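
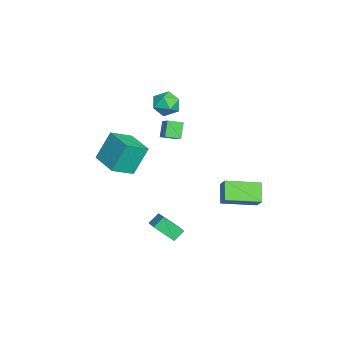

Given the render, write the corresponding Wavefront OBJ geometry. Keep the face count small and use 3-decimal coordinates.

v -2.685 -4.601 -0.8
v -3.182 -3.741 1.039
v -3.469 -3.389 -1.579
v -3.967 -2.529 0.26
v -1.053 -3.571 -0.84
v -1.551 -2.711 0.999
v -1.838 -2.359 -1.619
v -2.335 -1.499 0.22
v 3.237 -1.33 -2.229
v 2.852 -0.788 -1.684
v 3.375 -0.195 -3.26
v 2.991 0.347 -2.714
v 4.349 -1.027 -1.746
v 3.965 -0.485 -1.2
v 4.488 0.108 -2.776
v 4.103 0.65 -2.231
v 4.32 2.619 0.253
v 3.314 2.603 1.122
v 3.956 4.63 -0.134
v 2.949 4.614 0.735
v 4.931 2.866 0.965
v 3.924 2.85 1.834
v 4.566 4.877 0.578
v 3.56 4.861 1.447
v -1.188 -0.813 1.991
v -1.87 -0.681 2.895
v -1.389 0.083 1.709
v -2.071 0.215 2.613
v -0.469 -0.495 2.487
v -1.151 -0.363 3.391
v -0.67 0.401 2.205
v -1.352 0.533 3.109
v -3.954 -0.358 4.113
v -3.246 0.244 3.885
v -3.594 -1.244 2.895
v -2.886 -0.642 2.667
v -2.82 -1.182 3.455
v -3.043 -0.634 4.207
v -3.797 -0.366 2.573
v -4.02 0.182 3.325
v -3.149 0.239 2.933
v -2.545 -0.265 3.478
v -4.295 -0.735 3.302
v -3.691 -1.239 3.847
f 2 4 1
f 5 2 1
f 1 4 3
f 3 5 1
f 2 8 4
f 6 2 5
f 6 8 2
f 4 8 3
f 7 5 3
f 3 8 7
f 7 6 5
f 8 6 7
f 10 12 9
f 13 10 9
f 9 12 11
f 11 13 9
f 10 16 12
f 14 10 13
f 14 16 10
f 12 16 11
f 15 13 11
f 11 16 15
f 15 14 13
f 16 14 15
f 18 20 17
f 21 18 17
f 17 20 19
f 19 21 17
f 18 24 20
f 22 18 21
f 22 24 18
f 20 24 19
f 23 21 19
f 19 24 23
f 23 22 21
f 24 22 23
f 26 28 25
f 29 26 25
f 25 28 27
f 27 29 25
f 26 32 28
f 30 26 29
f 30 32 26
f 28 32 27
f 31 29 27
f 27 32 31
f 31 30 29
f 32 30 31
f 33 44 38
f 33 38 34
f 33 34 40
f 33 40 43
f 33 43 44
f 34 38 42
f 38 44 37
f 44 43 35
f 43 40 39
f 40 34 41
f 36 42 37
f 36 37 35
f 36 35 39
f 36 39 41
f 36 41 42
f 37 42 38
f 35 37 44
f 39 35 43
f 41 39 40
f 42 41 34



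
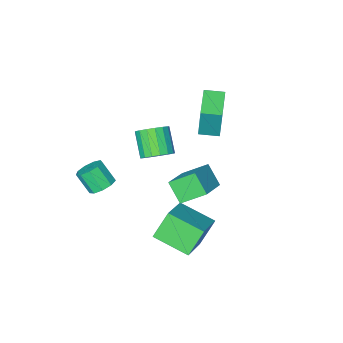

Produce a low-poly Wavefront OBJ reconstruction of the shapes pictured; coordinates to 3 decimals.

v -2.273 -2.546 1.302
v -2.216 -2.287 3.133
v -3.076 -1.888 1.234
v -3.018 -1.629 3.065
v -1.142 -1.191 1.075
v -1.084 -0.932 2.906
v -1.944 -0.533 1.007
v -1.887 -0.274 2.838
v 0.421 -0.259 -0.431
v -0.555 0.508 0.374
v 0.365 0.639 -1.355
v -0.611 1.407 -0.55
v 1.831 0.673 0.39
v 0.855 1.441 1.195
v 1.775 1.572 -0.534
v 0.799 2.339 0.271
v 2.967 -3.403 -2.61
v 3.35 -3.866 -3.059
v 3.636 -4.619 -2.039
v 3.253 -4.157 -1.59
v 3.661 -3.501 -2.877
v 3.947 -4.255 -1.857
v 3.648 -3.09 -2.569
v 3.933 -3.844 -1.549
v 3.315 -2.826 -2.281
v 3.601 -3.58 -1.261
v 2.82 -2.832 -2.147
v 3.106 -3.586 -1.127
v 2.394 -3.105 -2.229
v 2.68 -3.859 -1.209
v 2.236 -3.518 -2.49
v 2.521 -4.271 -1.47
v 2.42 -3.877 -2.807
v 2.706 -4.63 -1.787
v 2.86 -4.014 -3.031
v 3.146 -4.768 -2.011
v 0.829 -1.764 -0.034
v 1.213 -2.372 -0.488
v 0.835 -3.423 0.601
v 0.451 -2.816 1.054
v 1.508 -2.229 -0.247
v 1.131 -3.28 0.841
v 1.648 -1.979 0.042
v 1.27 -3.031 1.131
v 1.599 -1.68 0.314
v 1.222 -2.732 1.403
v 1.375 -1.401 0.506
v 0.998 -2.452 1.595
v 1.025 -1.204 0.574
v 0.648 -2.256 1.663
v 0.63 -1.136 0.503
v 0.253 -2.188 1.592
v 0.281 -1.212 0.309
v -0.096 -2.264 1.398
v 0.057 -1.414 0.036
v -0.32 -2.466 1.125
v 0.01 -1.697 -0.253
v -0.367 -2.748 0.836
v 0.15 -1.995 -0.492
v -0.227 -3.046 0.597
v 0.446 -2.24 -0.626
v 0.069 -3.291 0.463
v 0.83 -2.376 -0.625
v 0.452 -3.427 0.464
v 1.001 0.436 -1.865
v 2.473 1.616 -0.854
v 0.098 2.063 -2.449
v 1.569 3.243 -1.437
v 1.891 0.457 -3.183
v 3.362 1.637 -2.171
v 0.987 2.084 -3.766
v 2.459 3.264 -2.755
f 2 4 1
f 5 2 1
f 1 4 3
f 3 5 1
f 2 8 4
f 6 2 5
f 6 8 2
f 4 8 3
f 7 5 3
f 3 8 7
f 7 6 5
f 8 6 7
f 10 12 9
f 13 10 9
f 9 12 11
f 11 13 9
f 10 16 12
f 14 10 13
f 14 16 10
f 12 16 11
f 15 13 11
f 11 16 15
f 15 14 13
f 16 14 15
f 18 17 21
f 18 21 19
f 19 21 22
f 19 22 20
f 21 17 23
f 21 23 22
f 22 23 24
f 22 24 20
f 23 17 25
f 23 25 24
f 24 25 26
f 24 26 20
f 25 17 27
f 25 27 26
f 26 27 28
f 26 28 20
f 27 17 29
f 27 29 28
f 28 29 30
f 28 30 20
f 29 17 31
f 29 31 30
f 30 31 32
f 30 32 20
f 31 17 33
f 31 33 32
f 32 33 34
f 32 34 20
f 33 17 35
f 33 35 34
f 34 35 36
f 34 36 20
f 35 17 18
f 35 18 36
f 36 18 19
f 36 19 20
f 38 37 41
f 38 41 39
f 39 41 42
f 39 42 40
f 41 37 43
f 41 43 42
f 42 43 44
f 42 44 40
f 43 37 45
f 43 45 44
f 44 45 46
f 44 46 40
f 45 37 47
f 45 47 46
f 46 47 48
f 46 48 40
f 47 37 49
f 47 49 48
f 48 49 50
f 48 50 40
f 49 37 51
f 49 51 50
f 50 51 52
f 50 52 40
f 51 37 53
f 51 53 52
f 52 53 54
f 52 54 40
f 53 37 55
f 53 55 54
f 54 55 56
f 54 56 40
f 55 37 57
f 55 57 56
f 56 57 58
f 56 58 40
f 57 37 59
f 57 59 58
f 58 59 60
f 58 60 40
f 59 37 61
f 59 61 60
f 60 61 62
f 60 62 40
f 61 37 63
f 61 63 62
f 62 63 64
f 62 64 40
f 63 37 38
f 63 38 64
f 64 38 39
f 64 39 40
f 66 68 65
f 69 66 65
f 65 68 67
f 67 69 65
f 66 72 68
f 70 66 69
f 70 72 66
f 68 72 67
f 71 69 67
f 67 72 71
f 71 70 69
f 72 70 71



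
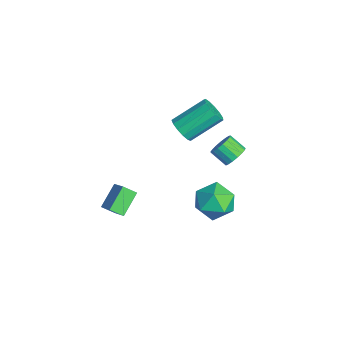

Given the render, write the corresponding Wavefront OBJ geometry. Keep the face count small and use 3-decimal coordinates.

v -0.986 1.432 -0.575
v -0.501 1.099 0.01
v -0.688 2.915 1.2
v -1.174 3.248 0.615
v -0.216 1.322 -0.286
v -0.403 3.139 0.904
v -0.176 1.58 -0.674
v -0.363 3.397 0.516
v -0.393 1.791 -1.031
v -0.58 3.608 0.159
v -0.799 1.888 -1.242
v -0.986 3.705 -0.052
v -1.264 1.84 -1.242
v -1.451 3.657 -0.052
v -1.641 1.662 -1.03
v -1.828 3.479 0.16
v -1.81 1.411 -0.674
v -1.997 3.228 0.516
v -1.718 1.167 -0.286
v -1.905 2.984 0.904
v -1.393 1.006 0.01
v -1.581 2.823 1.2
v -0.94 0.981 0.12
v -1.127 2.798 1.31
v 3.036 2.3 -1.325
v 4.022 2.962 -1.601
v 3.458 1.058 -2.799
v 4.444 1.72 -3.075
v 4.411 1.077 -2.039
v 4.15 1.845 -1.128
v 3.33 2.175 -3.272
v 3.069 2.943 -2.361
v 4.204 2.885 -2.804
v 4.872 2.207 -2.042
v 2.608 1.813 -2.358
v 3.276 1.135 -1.596
v 3.151 -3.8 -1.802
v 2.287 -2.91 -0.941
v 3.339 -3.123 -2.315
v 2.475 -2.232 -1.454
v 4.085 -3.548 -1.126
v 3.221 -2.657 -0.265
v 4.273 -2.87 -1.639
v 3.409 -1.98 -0.778
v -0.41 4.28 -3.087
v -0.05 4.534 -2.468
v -0.711 3.874 -1.813
v -1.07 3.62 -2.433
v -0.326 4.768 -2.51
v -0.987 4.108 -1.856
v -0.621 4.89 -2.685
v -1.281 4.23 -2.031
v -0.867 4.872 -2.952
v -1.528 4.212 -2.298
v -1.009 4.718 -3.25
v -1.669 4.058 -2.596
v -1.013 4.464 -3.511
v -1.674 3.804 -2.857
v -0.879 4.168 -3.674
v -1.54 3.508 -3.02
v -0.638 3.898 -3.703
v -1.298 3.238 -3.049
v -0.344 3.715 -3.591
v -1.005 3.055 -2.937
v -0.065 3.661 -3.363
v -0.726 3.001 -2.709
v 0.134 3.75 -3.072
v -0.526 3.09 -2.418
v 0.21 3.959 -2.785
v -0.451 3.299 -2.131
v 0.143 4.242 -2.567
v -0.518 3.583 -1.913
f 2 1 5
f 2 5 3
f 3 5 6
f 3 6 4
f 5 1 7
f 5 7 6
f 6 7 8
f 6 8 4
f 7 1 9
f 7 9 8
f 8 9 10
f 8 10 4
f 9 1 11
f 9 11 10
f 10 11 12
f 10 12 4
f 11 1 13
f 11 13 12
f 12 13 14
f 12 14 4
f 13 1 15
f 13 15 14
f 14 15 16
f 14 16 4
f 15 1 17
f 15 17 16
f 16 17 18
f 16 18 4
f 17 1 19
f 17 19 18
f 18 19 20
f 18 20 4
f 19 1 21
f 19 21 20
f 20 21 22
f 20 22 4
f 21 1 23
f 21 23 22
f 22 23 24
f 22 24 4
f 23 1 2
f 23 2 24
f 24 2 3
f 24 3 4
f 25 36 30
f 25 30 26
f 25 26 32
f 25 32 35
f 25 35 36
f 26 30 34
f 30 36 29
f 36 35 27
f 35 32 31
f 32 26 33
f 28 34 29
f 28 29 27
f 28 27 31
f 28 31 33
f 28 33 34
f 29 34 30
f 27 29 36
f 31 27 35
f 33 31 32
f 34 33 26
f 38 40 37
f 41 38 37
f 37 40 39
f 39 41 37
f 38 44 40
f 42 38 41
f 42 44 38
f 40 44 39
f 43 41 39
f 39 44 43
f 43 42 41
f 44 42 43
f 46 45 49
f 46 49 47
f 47 49 50
f 47 50 48
f 49 45 51
f 49 51 50
f 50 51 52
f 50 52 48
f 51 45 53
f 51 53 52
f 52 53 54
f 52 54 48
f 53 45 55
f 53 55 54
f 54 55 56
f 54 56 48
f 55 45 57
f 55 57 56
f 56 57 58
f 56 58 48
f 57 45 59
f 57 59 58
f 58 59 60
f 58 60 48
f 59 45 61
f 59 61 60
f 60 61 62
f 60 62 48
f 61 45 63
f 61 63 62
f 62 63 64
f 62 64 48
f 63 45 65
f 63 65 64
f 64 65 66
f 64 66 48
f 65 45 67
f 65 67 66
f 66 67 68
f 66 68 48
f 67 45 69
f 67 69 68
f 68 69 70
f 68 70 48
f 69 45 71
f 69 71 70
f 70 71 72
f 70 72 48
f 71 45 46
f 71 46 72
f 72 46 47
f 72 47 48



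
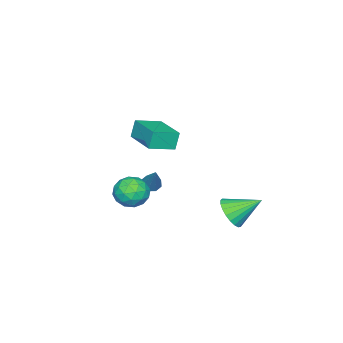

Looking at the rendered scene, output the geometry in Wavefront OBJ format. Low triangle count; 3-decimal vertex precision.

v -1.535 -3.161 -4.321
v -1.032 -3.072 -4.655
v -0.585 -2.219 -2.639
v -1.332 -2.715 -4.685
v -1.751 -2.62 -4.502
v -2.043 -2.842 -4.213
v -2.038 -3.251 -3.988
v -1.737 -3.607 -3.958
v -1.319 -3.702 -4.141
v -1.027 -3.48 -4.43
v 2.736 0.083 2.394
v 2.425 0.148 3.447
v 3.828 1.912 2.603
v 3.517 1.976 3.656
v 3.963 -0.696 2.804
v 3.652 -0.632 3.857
v 5.055 1.132 3.013
v 4.744 1.197 4.066
v 0.507 3.228 -3.428
v 1.245 3.893 -3.736
v -0.307 4.612 -2.392
v 0.943 3.945 -4.042
v 0.567 3.873 -4.242
v 0.179 3.689 -4.301
v -0.151 3.426 -4.209
v -0.368 3.129 -3.982
v -0.434 2.849 -3.659
v -0.337 2.634 -3.296
v -0.094 2.522 -2.956
v 0.252 2.532 -2.698
v 0.643 2.663 -2.566
v 1.01 2.891 -2.582
v 1.29 3.178 -2.746
v 1.434 3.473 -3.027
v 1.418 3.726 -3.377
v 1.482 -2.217 -4.337
v 2.022 -3.038 -3.856
v 0.318 -2.202 -3.004
v 0.858 -3.023 -2.523
v 1.314 -2.031 -2.585
v 2.033 -2.04 -3.409
v 0.307 -3.2 -3.451
v 1.026 -3.209 -4.275
v 1.295 -3.645 -3.309
v 1.918 -2.923 -2.774
v 0.422 -2.317 -4.086
v 1.045 -1.595 -3.551
v 1.854 -2.629 -4.214
v 0.486 -2.611 -2.646
v 0.754 -2.028 -2.683
v 1.071 -2.51 -2.401
v 1.861 -2.043 -3.951
v 2.178 -2.525 -3.668
v 1.762 -1.933 -2.921
v 0.162 -2.715 -3.192
v 0.479 -3.197 -2.909
v 1.269 -2.73 -4.459
v 1.586 -3.212 -4.177
v 0.578 -3.307 -3.939
v 1.744 -3.468 -3.609
v 1.06 -3.459 -2.826
v 0.736 -3.563 -3.371
v 1.159 -3.569 -3.855
v 2.11 -3.044 -3.295
v 1.426 -3.035 -2.511
v 1.694 -2.451 -2.548
v 2.117 -2.457 -3.032
v 1.683 -3.4 -2.973
v 0.914 -2.205 -4.349
v 0.23 -2.196 -3.565
v 0.223 -2.783 -3.828
v 0.646 -2.789 -4.312
v 1.28 -1.781 -4.034
v 0.596 -1.772 -3.251
v 1.181 -1.671 -3.005
v 1.604 -1.677 -3.489
v 0.657 -1.84 -3.887
f 2 1 4
f 2 4 3
f 4 1 5
f 4 5 3
f 5 1 6
f 5 6 3
f 6 1 7
f 6 7 3
f 7 1 8
f 7 8 3
f 8 1 9
f 8 9 3
f 9 1 10
f 9 10 3
f 10 1 2
f 10 2 3
f 12 14 11
f 15 12 11
f 11 14 13
f 13 15 11
f 12 18 14
f 16 12 15
f 16 18 12
f 14 18 13
f 17 15 13
f 13 18 17
f 17 16 15
f 18 16 17
f 20 19 22
f 20 22 21
f 22 19 23
f 22 23 21
f 23 19 24
f 23 24 21
f 24 19 25
f 24 25 21
f 25 19 26
f 25 26 21
f 26 19 27
f 26 27 21
f 27 19 28
f 27 28 21
f 28 19 29
f 28 29 21
f 29 19 30
f 29 30 21
f 30 19 31
f 30 31 21
f 31 19 32
f 31 32 21
f 32 19 33
f 32 33 21
f 33 19 34
f 33 34 21
f 34 19 35
f 34 35 21
f 35 19 20
f 35 20 21
f 36 73 52
f 73 47 76
f 52 76 41
f 73 76 52
f 36 52 48
f 52 41 53
f 48 53 37
f 52 53 48
f 36 48 57
f 48 37 58
f 57 58 43
f 48 58 57
f 36 57 69
f 57 43 72
f 69 72 46
f 57 72 69
f 36 69 73
f 69 46 77
f 73 77 47
f 69 77 73
f 37 53 64
f 53 41 67
f 64 67 45
f 53 67 64
f 41 76 54
f 76 47 75
f 54 75 40
f 76 75 54
f 47 77 74
f 77 46 70
f 74 70 38
f 77 70 74
f 46 72 71
f 72 43 59
f 71 59 42
f 72 59 71
f 43 58 63
f 58 37 60
f 63 60 44
f 58 60 63
f 39 65 51
f 65 45 66
f 51 66 40
f 65 66 51
f 39 51 49
f 51 40 50
f 49 50 38
f 51 50 49
f 39 49 56
f 49 38 55
f 56 55 42
f 49 55 56
f 39 56 61
f 56 42 62
f 61 62 44
f 56 62 61
f 39 61 65
f 61 44 68
f 65 68 45
f 61 68 65
f 40 66 54
f 66 45 67
f 54 67 41
f 66 67 54
f 38 50 74
f 50 40 75
f 74 75 47
f 50 75 74
f 42 55 71
f 55 38 70
f 71 70 46
f 55 70 71
f 44 62 63
f 62 42 59
f 63 59 43
f 62 59 63
f 45 68 64
f 68 44 60
f 64 60 37
f 68 60 64



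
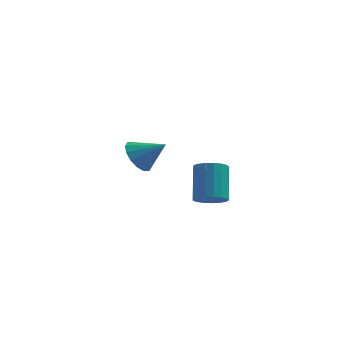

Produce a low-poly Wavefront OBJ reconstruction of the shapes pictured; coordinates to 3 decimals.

v 2.853 -2.04 -3.635
v 3.384 -2.427 -3.274
v 3.198 -1.327 -1.823
v 2.667 -0.94 -2.185
v 3.567 -2.17 -3.445
v 3.381 -1.07 -1.995
v 3.586 -1.883 -3.66
v 3.4 -0.783 -2.21
v 3.437 -1.632 -3.87
v 3.252 -0.532 -2.419
v 3.155 -1.475 -4.025
v 2.969 -0.375 -2.575
v 2.803 -1.447 -4.092
v 2.617 -0.347 -2.641
v 2.463 -1.555 -4.053
v 2.277 -0.455 -2.603
v 2.212 -1.774 -3.919
v 2.026 -0.674 -2.469
v 2.108 -2.054 -3.72
v 1.922 -0.954 -2.27
v 2.174 -2.331 -3.502
v 1.989 -1.231 -2.051
v 2.396 -2.541 -3.314
v 2.211 -1.441 -1.863
v 2.723 -2.637 -3.2
v 2.537 -1.536 -1.749
v 3.079 -2.595 -3.185
v 2.894 -1.495 -1.734
v -1.411 3.621 -3.84
v -1.023 2.983 -4.443
v -0.149 3.559 -2.96
v -0.881 3.426 -4.616
v -0.881 3.922 -4.581
v -1.023 4.337 -4.347
v -1.269 4.56 -3.978
v -1.553 4.532 -3.571
v -1.8 4.259 -3.237
v -1.942 3.816 -3.064
v -1.942 3.32 -3.099
v -1.8 2.905 -3.332
v -1.554 2.682 -3.702
v -1.269 2.71 -4.108
f 2 1 5
f 2 5 3
f 3 5 6
f 3 6 4
f 5 1 7
f 5 7 6
f 6 7 8
f 6 8 4
f 7 1 9
f 7 9 8
f 8 9 10
f 8 10 4
f 9 1 11
f 9 11 10
f 10 11 12
f 10 12 4
f 11 1 13
f 11 13 12
f 12 13 14
f 12 14 4
f 13 1 15
f 13 15 14
f 14 15 16
f 14 16 4
f 15 1 17
f 15 17 16
f 16 17 18
f 16 18 4
f 17 1 19
f 17 19 18
f 18 19 20
f 18 20 4
f 19 1 21
f 19 21 20
f 20 21 22
f 20 22 4
f 21 1 23
f 21 23 22
f 22 23 24
f 22 24 4
f 23 1 25
f 23 25 24
f 24 25 26
f 24 26 4
f 25 1 27
f 25 27 26
f 26 27 28
f 26 28 4
f 27 1 2
f 27 2 28
f 28 2 3
f 28 3 4
f 30 29 32
f 30 32 31
f 32 29 33
f 32 33 31
f 33 29 34
f 33 34 31
f 34 29 35
f 34 35 31
f 35 29 36
f 35 36 31
f 36 29 37
f 36 37 31
f 37 29 38
f 37 38 31
f 38 29 39
f 38 39 31
f 39 29 40
f 39 40 31
f 40 29 41
f 40 41 31
f 41 29 42
f 41 42 31
f 42 29 30
f 42 30 31



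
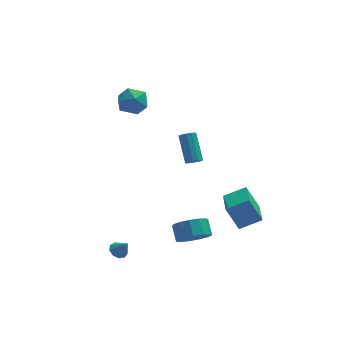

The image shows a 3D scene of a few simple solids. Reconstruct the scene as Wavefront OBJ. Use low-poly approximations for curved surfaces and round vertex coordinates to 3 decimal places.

v -3.01 -3.583 -3.724
v -2.557 -3.261 -3.853
v -2.53 -3.917 -2.876
v -2.807 -3.058 -3.632
v -3.151 -3.101 -3.455
v -3.429 -3.37 -3.403
v -3.511 -3.738 -3.502
v -3.358 -4.034 -3.705
v -3.042 -4.119 -3.916
v -2.711 -3.953 -4.038
v -2.519 -3.614 -4.013
v 1.713 0.347 0.054
v 2.104 0.599 -0.156
v 1.918 1.965 1.137
v 1.527 1.713 1.346
v 1.839 0.696 -0.297
v 1.653 2.062 0.996
v 1.526 0.659 -0.303
v 1.34 2.026 0.989
v 1.284 0.504 -0.174
v 1.099 1.87 1.119
v 1.206 0.288 0.043
v 1.021 1.655 1.336
v 1.322 0.095 0.263
v 1.136 1.461 1.556
v 1.587 -0.002 0.404
v 1.401 1.364 1.697
v 1.9 0.034 0.411
v 1.714 1.401 1.703
v 2.141 0.19 0.281
v 1.956 1.556 1.574
v 2.219 0.405 0.064
v 2.034 1.772 1.357
v 1.111 -3.729 -3.035
v 2.116 -3.645 -2.983
v 2.014 -2.826 -2.334
v 1.009 -2.911 -2.385
v 1.95 -3.319 -3.42
v 1.848 -2.501 -2.77
v 1.518 -3.124 -3.734
v 1.415 -2.305 -3.084
v 0.956 -3.121 -3.826
v 0.854 -2.302 -3.177
v 0.444 -3.311 -3.667
v 0.341 -2.492 -3.018
v 0.143 -3.634 -3.307
v 0.041 -2.815 -2.658
v 0.15 -3.987 -2.861
v 0.048 -3.168 -2.212
v 0.462 -4.258 -2.47
v 0.36 -3.44 -1.82
v 0.98 -4.362 -2.258
v 0.878 -3.543 -1.609
v 1.54 -4.264 -2.293
v 1.438 -3.445 -1.643
v 1.963 -3.997 -2.563
v 1.861 -3.178 -1.914
v -2.022 3.815 2.183
v -1.33 4.589 2.102
v -1.21 3.231 3.538
v -0.518 4.005 3.457
v -1.5 4.211 3.735
v -2.002 4.573 2.897
v -0.538 3.247 2.743
v -1.04 3.609 1.905
v -0.413 4.238 2.448
v -1.007 4.834 3.061
v -1.533 2.986 2.579
v -2.127 3.582 3.192
v 3.442 -4.468 -1.879
v 2.757 -4.092 -0.437
v 3.596 -2.725 -2.259
v 2.912 -2.35 -0.817
v 4.708 -4.45 -1.283
v 4.024 -4.075 0.159
v 4.863 -2.708 -1.663
v 4.178 -2.332 -0.221
f 2 1 4
f 2 4 3
f 4 1 5
f 4 5 3
f 5 1 6
f 5 6 3
f 6 1 7
f 6 7 3
f 7 1 8
f 7 8 3
f 8 1 9
f 8 9 3
f 9 1 10
f 9 10 3
f 10 1 11
f 10 11 3
f 11 1 2
f 11 2 3
f 13 12 16
f 13 16 14
f 14 16 17
f 14 17 15
f 16 12 18
f 16 18 17
f 17 18 19
f 17 19 15
f 18 12 20
f 18 20 19
f 19 20 21
f 19 21 15
f 20 12 22
f 20 22 21
f 21 22 23
f 21 23 15
f 22 12 24
f 22 24 23
f 23 24 25
f 23 25 15
f 24 12 26
f 24 26 25
f 25 26 27
f 25 27 15
f 26 12 28
f 26 28 27
f 27 28 29
f 27 29 15
f 28 12 30
f 28 30 29
f 29 30 31
f 29 31 15
f 30 12 32
f 30 32 31
f 31 32 33
f 31 33 15
f 32 12 13
f 32 13 33
f 33 13 14
f 33 14 15
f 35 34 38
f 35 38 36
f 36 38 39
f 36 39 37
f 38 34 40
f 38 40 39
f 39 40 41
f 39 41 37
f 40 34 42
f 40 42 41
f 41 42 43
f 41 43 37
f 42 34 44
f 42 44 43
f 43 44 45
f 43 45 37
f 44 34 46
f 44 46 45
f 45 46 47
f 45 47 37
f 46 34 48
f 46 48 47
f 47 48 49
f 47 49 37
f 48 34 50
f 48 50 49
f 49 50 51
f 49 51 37
f 50 34 52
f 50 52 51
f 51 52 53
f 51 53 37
f 52 34 54
f 52 54 53
f 53 54 55
f 53 55 37
f 54 34 56
f 54 56 55
f 55 56 57
f 55 57 37
f 56 34 35
f 56 35 57
f 57 35 36
f 57 36 37
f 58 69 63
f 58 63 59
f 58 59 65
f 58 65 68
f 58 68 69
f 59 63 67
f 63 69 62
f 69 68 60
f 68 65 64
f 65 59 66
f 61 67 62
f 61 62 60
f 61 60 64
f 61 64 66
f 61 66 67
f 62 67 63
f 60 62 69
f 64 60 68
f 66 64 65
f 67 66 59
f 71 73 70
f 74 71 70
f 70 73 72
f 72 74 70
f 71 77 73
f 75 71 74
f 75 77 71
f 73 77 72
f 76 74 72
f 72 77 76
f 76 75 74
f 77 75 76



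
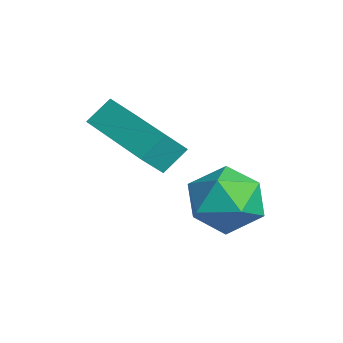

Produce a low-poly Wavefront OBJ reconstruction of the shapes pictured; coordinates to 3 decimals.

v 0.77 -3.786 3.358
v 1.043 -4.358 4.038
v 0.612 -3.187 3.925
v 0.885 -3.759 4.605
v 2.795 -3.061 3.155
v 3.068 -3.633 3.835
v 2.637 -2.462 3.722
v 2.91 -3.034 4.402
v 2.921 -0.996 2.407
v 3.844 -1.073 2.063
v 2.936 -2.547 2.797
v 3.859 -2.624 2.453
v 3.68 -2.105 3.274
v 3.671 -1.146 3.033
v 3.109 -2.474 1.827
v 3.1 -1.515 1.586
v 3.96 -1.987 1.704
v 4.313 -1.759 2.599
v 2.467 -1.861 2.261
v 2.82 -1.633 3.156
f 2 4 1
f 5 2 1
f 1 4 3
f 3 5 1
f 2 8 4
f 6 2 5
f 6 8 2
f 4 8 3
f 7 5 3
f 3 8 7
f 7 6 5
f 8 6 7
f 9 20 14
f 9 14 10
f 9 10 16
f 9 16 19
f 9 19 20
f 10 14 18
f 14 20 13
f 20 19 11
f 19 16 15
f 16 10 17
f 12 18 13
f 12 13 11
f 12 11 15
f 12 15 17
f 12 17 18
f 13 18 14
f 11 13 20
f 15 11 19
f 17 15 16
f 18 17 10



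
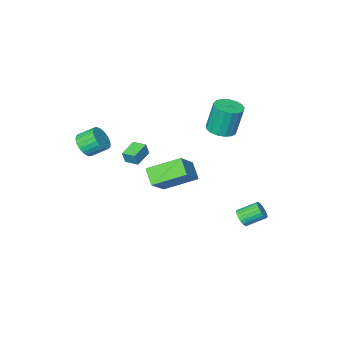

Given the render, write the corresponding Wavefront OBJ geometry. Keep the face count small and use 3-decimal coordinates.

v 3.417 -3.053 0.487
v 4.053 -2.553 0.748
v 3.278 -1.926 1.434
v 2.643 -2.427 1.173
v 3.948 -2.389 0.479
v 3.173 -1.763 1.166
v 3.762 -2.326 0.212
v 2.987 -1.7 0.899
v 3.523 -2.374 -0.013
v 2.748 -1.748 0.673
v 3.269 -2.525 -0.163
v 2.494 -1.899 0.524
v 3.037 -2.757 -0.213
v 2.262 -2.131 0.473
v 2.863 -3.034 -0.157
v 2.088 -2.408 0.53
v 2.773 -3.313 -0.003
v 1.998 -2.687 0.684
v 2.782 -3.554 0.226
v 2.007 -2.927 0.912
v 2.887 -3.717 0.494
v 2.112 -3.091 1.181
v 3.073 -3.78 0.761
v 2.298 -3.154 1.448
v 3.312 -3.732 0.987
v 2.537 -3.106 1.673
v 3.566 -3.581 1.136
v 2.791 -2.955 1.823
v 3.798 -3.349 1.187
v 3.023 -2.723 1.873
v 3.972 -3.072 1.13
v 3.197 -2.446 1.817
v 4.062 -2.793 0.976
v 3.287 -2.167 1.663
v -0.789 -4.268 -2.121
v -0.558 -4.249 -1.303
v -1.153 -3.449 -2.037
v -0.923 -3.43 -1.219
v 0.303 -3.75 -2.441
v 0.533 -3.731 -1.623
v -0.062 -2.931 -2.357
v 0.169 -2.912 -1.539
v -3.785 0.143 1.044
v -2.913 0.368 1.171
v -3.263 0.623 3.123
v -4.135 0.397 2.996
v -3.107 0.748 1.086
v -3.457 1.003 3.039
v -3.457 0.99 0.992
v -3.807 1.245 2.944
v -3.882 1.037 0.909
v -4.232 1.292 2.862
v -4.285 0.88 0.858
v -4.635 1.135 2.81
v -4.573 0.553 0.849
v -4.923 0.808 2.801
v -4.681 0.133 0.884
v -5.031 0.388 2.837
v -4.583 -0.286 0.956
v -4.933 -0.031 2.909
v -4.303 -0.606 1.049
v -4.653 -0.351 3.001
v -3.904 -0.755 1.14
v -4.254 -0.5 3.092
v -3.477 -0.698 1.209
v -3.827 -0.443 3.161
v -3.121 -0.449 1.24
v -3.472 -0.194 3.192
v -2.918 -0.064 1.226
v -3.268 0.191 3.179
v -2.874 3.584 -4.224
v -2.515 3.643 -3.735
v -3.527 4.236 -3.066
v -3.886 4.176 -3.556
v -2.471 3.86 -3.859
v -3.483 4.453 -3.191
v -2.496 4.028 -4.047
v -3.508 4.621 -3.378
v -2.587 4.12 -4.266
v -3.599 4.713 -3.597
v -2.727 4.119 -4.477
v -3.739 4.712 -3.808
v -2.893 4.025 -4.645
v -3.905 4.618 -3.976
v -3.055 3.855 -4.74
v -4.067 4.448 -4.071
v -3.186 3.638 -4.746
v -4.198 4.231 -4.077
v -3.264 3.412 -4.661
v -4.275 4.005 -3.993
v -3.273 3.215 -4.502
v -4.285 3.808 -3.833
v -3.214 3.082 -4.294
v -4.226 3.675 -3.625
v -3.096 3.036 -4.074
v -4.108 3.628 -3.406
v -2.94 3.084 -3.881
v -3.951 3.677 -3.212
v -2.772 3.219 -3.746
v -3.784 3.812 -3.078
v -2.622 3.417 -3.695
v -3.634 4.009 -3.026
v 2.005 2.494 0.803
v 0.463 3.598 1.705
v 2.211 3.389 0.062
v 0.669 4.492 0.964
v 3.251 3.228 2.036
v 1.709 4.331 2.938
v 3.457 4.122 1.295
v 1.915 5.226 2.197
f 2 1 5
f 2 5 3
f 3 5 6
f 3 6 4
f 5 1 7
f 5 7 6
f 6 7 8
f 6 8 4
f 7 1 9
f 7 9 8
f 8 9 10
f 8 10 4
f 9 1 11
f 9 11 10
f 10 11 12
f 10 12 4
f 11 1 13
f 11 13 12
f 12 13 14
f 12 14 4
f 13 1 15
f 13 15 14
f 14 15 16
f 14 16 4
f 15 1 17
f 15 17 16
f 16 17 18
f 16 18 4
f 17 1 19
f 17 19 18
f 18 19 20
f 18 20 4
f 19 1 21
f 19 21 20
f 20 21 22
f 20 22 4
f 21 1 23
f 21 23 22
f 22 23 24
f 22 24 4
f 23 1 25
f 23 25 24
f 24 25 26
f 24 26 4
f 25 1 27
f 25 27 26
f 26 27 28
f 26 28 4
f 27 1 29
f 27 29 28
f 28 29 30
f 28 30 4
f 29 1 31
f 29 31 30
f 30 31 32
f 30 32 4
f 31 1 33
f 31 33 32
f 32 33 34
f 32 34 4
f 33 1 2
f 33 2 34
f 34 2 3
f 34 3 4
f 36 38 35
f 39 36 35
f 35 38 37
f 37 39 35
f 36 42 38
f 40 36 39
f 40 42 36
f 38 42 37
f 41 39 37
f 37 42 41
f 41 40 39
f 42 40 41
f 44 43 47
f 44 47 45
f 45 47 48
f 45 48 46
f 47 43 49
f 47 49 48
f 48 49 50
f 48 50 46
f 49 43 51
f 49 51 50
f 50 51 52
f 50 52 46
f 51 43 53
f 51 53 52
f 52 53 54
f 52 54 46
f 53 43 55
f 53 55 54
f 54 55 56
f 54 56 46
f 55 43 57
f 55 57 56
f 56 57 58
f 56 58 46
f 57 43 59
f 57 59 58
f 58 59 60
f 58 60 46
f 59 43 61
f 59 61 60
f 60 61 62
f 60 62 46
f 61 43 63
f 61 63 62
f 62 63 64
f 62 64 46
f 63 43 65
f 63 65 64
f 64 65 66
f 64 66 46
f 65 43 67
f 65 67 66
f 66 67 68
f 66 68 46
f 67 43 69
f 67 69 68
f 68 69 70
f 68 70 46
f 69 43 44
f 69 44 70
f 70 44 45
f 70 45 46
f 72 71 75
f 72 75 73
f 73 75 76
f 73 76 74
f 75 71 77
f 75 77 76
f 76 77 78
f 76 78 74
f 77 71 79
f 77 79 78
f 78 79 80
f 78 80 74
f 79 71 81
f 79 81 80
f 80 81 82
f 80 82 74
f 81 71 83
f 81 83 82
f 82 83 84
f 82 84 74
f 83 71 85
f 83 85 84
f 84 85 86
f 84 86 74
f 85 71 87
f 85 87 86
f 86 87 88
f 86 88 74
f 87 71 89
f 87 89 88
f 88 89 90
f 88 90 74
f 89 71 91
f 89 91 90
f 90 91 92
f 90 92 74
f 91 71 93
f 91 93 92
f 92 93 94
f 92 94 74
f 93 71 95
f 93 95 94
f 94 95 96
f 94 96 74
f 95 71 97
f 95 97 96
f 96 97 98
f 96 98 74
f 97 71 99
f 97 99 98
f 98 99 100
f 98 100 74
f 99 71 101
f 99 101 100
f 100 101 102
f 100 102 74
f 101 71 72
f 101 72 102
f 102 72 73
f 102 73 74
f 104 106 103
f 107 104 103
f 103 106 105
f 105 107 103
f 104 110 106
f 108 104 107
f 108 110 104
f 106 110 105
f 109 107 105
f 105 110 109
f 109 108 107
f 110 108 109



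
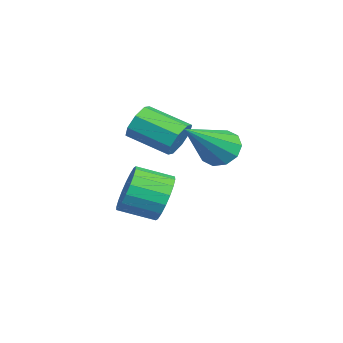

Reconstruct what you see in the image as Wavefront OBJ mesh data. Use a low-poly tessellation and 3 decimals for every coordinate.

v -2.434 2.093 -3.728
v -1.965 2.279 -3.019
v -2.136 1.134 -2.604
v -2.606 0.947 -3.312
v -2.325 2.372 -2.911
v -2.496 1.227 -2.496
v -2.706 2.41 -2.964
v -2.877 1.265 -2.549
v -3.034 2.385 -3.169
v -3.205 1.239 -2.754
v -3.243 2.302 -3.484
v -3.414 1.156 -3.069
v -3.292 2.177 -3.847
v -3.463 1.032 -3.432
v -3.171 2.036 -4.187
v -3.342 0.891 -3.772
v -2.904 1.906 -4.436
v -3.075 0.761 -4.021
v -2.544 1.813 -4.544
v -2.715 0.668 -4.129
v -2.163 1.775 -4.491
v -2.334 0.63 -4.076
v -1.835 1.801 -4.286
v -2.006 0.655 -3.871
v -1.626 1.884 -3.971
v -1.797 0.738 -3.556
v -1.577 2.008 -3.608
v -1.748 0.863 -3.193
v -1.698 2.149 -3.268
v -1.869 1.004 -2.853
v -0.629 3.445 -0.981
v -0.085 3.852 -1.104
v 0.549 2.255 0.301
v -0.294 4.009 -0.766
v -0.631 3.95 -0.511
v -0.967 3.699 -0.436
v -1.174 3.351 -0.569
v -1.173 3.039 -0.859
v -0.964 2.882 -1.196
v -0.628 2.94 -1.452
v -0.292 3.192 -1.527
v -0.084 3.54 -1.394
v -2.666 2.559 -1.433
v -2.381 2.172 -1.9
v -3.089 0.993 -1.353
v -3.374 1.381 -0.887
v -2.1 2.202 -1.472
v -2.809 1.023 -0.925
v -2.151 2.441 -1.021
v -2.859 1.263 -0.474
v -2.503 2.75 -0.812
v -3.212 1.571 -0.265
v -2.951 2.947 -0.967
v -3.659 1.768 -0.42
v -3.231 2.917 -1.395
v -3.94 1.738 -0.848
v -3.181 2.677 -1.846
v -3.889 1.499 -1.299
v -2.828 2.369 -2.055
v -3.537 1.19 -1.508
f 2 1 5
f 2 5 3
f 3 5 6
f 3 6 4
f 5 1 7
f 5 7 6
f 6 7 8
f 6 8 4
f 7 1 9
f 7 9 8
f 8 9 10
f 8 10 4
f 9 1 11
f 9 11 10
f 10 11 12
f 10 12 4
f 11 1 13
f 11 13 12
f 12 13 14
f 12 14 4
f 13 1 15
f 13 15 14
f 14 15 16
f 14 16 4
f 15 1 17
f 15 17 16
f 16 17 18
f 16 18 4
f 17 1 19
f 17 19 18
f 18 19 20
f 18 20 4
f 19 1 21
f 19 21 20
f 20 21 22
f 20 22 4
f 21 1 23
f 21 23 22
f 22 23 24
f 22 24 4
f 23 1 25
f 23 25 24
f 24 25 26
f 24 26 4
f 25 1 27
f 25 27 26
f 26 27 28
f 26 28 4
f 27 1 29
f 27 29 28
f 28 29 30
f 28 30 4
f 29 1 2
f 29 2 30
f 30 2 3
f 30 3 4
f 32 31 34
f 32 34 33
f 34 31 35
f 34 35 33
f 35 31 36
f 35 36 33
f 36 31 37
f 36 37 33
f 37 31 38
f 37 38 33
f 38 31 39
f 38 39 33
f 39 31 40
f 39 40 33
f 40 31 41
f 40 41 33
f 41 31 42
f 41 42 33
f 42 31 32
f 42 32 33
f 44 43 47
f 44 47 45
f 45 47 48
f 45 48 46
f 47 43 49
f 47 49 48
f 48 49 50
f 48 50 46
f 49 43 51
f 49 51 50
f 50 51 52
f 50 52 46
f 51 43 53
f 51 53 52
f 52 53 54
f 52 54 46
f 53 43 55
f 53 55 54
f 54 55 56
f 54 56 46
f 55 43 57
f 55 57 56
f 56 57 58
f 56 58 46
f 57 43 59
f 57 59 58
f 58 59 60
f 58 60 46
f 59 43 44
f 59 44 60
f 60 44 45
f 60 45 46



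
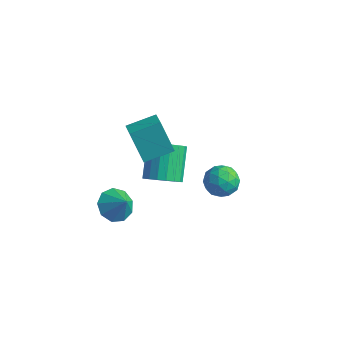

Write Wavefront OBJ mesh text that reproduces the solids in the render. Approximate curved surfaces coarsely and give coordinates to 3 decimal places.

v -0.257 -2.797 2.051
v -1.134 -2.726 3.712
v 0.607 -1.537 2.452
v -0.27 -1.465 4.113
v 0.55 -3.495 2.507
v -0.327 -3.423 4.168
v 1.414 -2.234 2.908
v 0.537 -2.163 4.569
v 3.242 -0.125 0.883
v 3.838 -0.329 0.177
v 2.642 -1.531 0.783
v 3.238 -1.735 0.077
v 3.569 -1.619 0.956
v 3.939 -0.751 1.018
v 2.541 -1.109 -0.058
v 2.911 -0.241 0.004
v 3.404 -0.937 -0.405
v 4.039 -1.253 0.222
v 2.441 -0.607 0.738
v 3.076 -0.923 1.365
v 3.592 -0.104 0.539
v 2.888 -1.756 0.421
v 3.082 -1.688 0.938
v 3.432 -1.808 0.523
v 3.652 -0.352 1.033
v 4.002 -0.472 0.618
v 3.844 -1.23 1.076
v 2.478 -1.388 0.342
v 2.828 -1.508 -0.073
v 3.048 -0.052 0.437
v 3.398 -0.172 0.022
v 2.636 -0.63 -0.116
v 3.688 -0.581 -0.218
v 3.335 -1.407 -0.277
v 2.926 -1.04 -0.356
v 3.143 -0.529 -0.32
v 4.061 -0.767 0.15
v 3.709 -1.593 0.091
v 3.903 -1.525 0.608
v 4.121 -1.014 0.644
v 3.806 -1.124 -0.192
v 2.771 -0.267 0.869
v 2.419 -1.093 0.81
v 2.359 -0.846 0.316
v 2.577 -0.335 0.352
v 3.145 -0.453 1.237
v 2.792 -1.279 1.178
v 3.337 -1.331 1.28
v 3.554 -0.82 1.316
v 2.674 -0.736 1.152
v -1.581 -3.121 -2.913
v -0.86 -3.369 -3.544
v -0.759 -3.239 -1.927
v -0.87 -2.697 -3.456
v -1.213 -2.224 -3.114
v -1.729 -2.171 -2.678
v -2.175 -2.563 -2.352
v -2.344 -3.216 -2.289
v -2.156 -3.824 -2.518
v -1.699 -4.104 -2.932
v -1.187 -3.924 -3.338
v -0.38 -0.857 -1.997
v 0.548 -0.625 -1.707
v -0.211 0.748 -0.372
v -1.14 0.517 -0.663
v 0.475 -0.341 -2.041
v -0.284 1.032 -0.706
v 0.233 -0.158 -2.366
v -0.527 1.215 -1.032
v -0.131 -0.114 -2.619
v -0.89 1.259 -1.284
v -0.544 -0.217 -2.748
v -1.304 1.156 -1.414
v -0.925 -0.447 -2.729
v -1.684 0.927 -1.394
v -1.198 -0.757 -2.565
v -1.957 0.616 -1.23
v -1.309 -1.088 -2.288
v -2.068 0.285 -0.953
v -1.236 -1.372 -1.954
v -1.995 0.001 -0.619
v -0.993 -1.555 -1.628
v -1.753 -0.182 -0.294
v -0.63 -1.599 -1.376
v -1.389 -0.226 -0.041
v -0.216 -1.496 -1.246
v -0.976 -0.123 0.088
v 0.164 -1.267 -1.266
v -0.595 0.107 0.069
v 0.437 -0.956 -1.43
v -0.322 0.417 -0.095
f 2 4 1
f 5 2 1
f 1 4 3
f 3 5 1
f 2 8 4
f 6 2 5
f 6 8 2
f 4 8 3
f 7 5 3
f 3 8 7
f 7 6 5
f 8 6 7
f 9 46 25
f 46 20 49
f 25 49 14
f 46 49 25
f 9 25 21
f 25 14 26
f 21 26 10
f 25 26 21
f 9 21 30
f 21 10 31
f 30 31 16
f 21 31 30
f 9 30 42
f 30 16 45
f 42 45 19
f 30 45 42
f 9 42 46
f 42 19 50
f 46 50 20
f 42 50 46
f 10 26 37
f 26 14 40
f 37 40 18
f 26 40 37
f 14 49 27
f 49 20 48
f 27 48 13
f 49 48 27
f 20 50 47
f 50 19 43
f 47 43 11
f 50 43 47
f 19 45 44
f 45 16 32
f 44 32 15
f 45 32 44
f 16 31 36
f 31 10 33
f 36 33 17
f 31 33 36
f 12 38 24
f 38 18 39
f 24 39 13
f 38 39 24
f 12 24 22
f 24 13 23
f 22 23 11
f 24 23 22
f 12 22 29
f 22 11 28
f 29 28 15
f 22 28 29
f 12 29 34
f 29 15 35
f 34 35 17
f 29 35 34
f 12 34 38
f 34 17 41
f 38 41 18
f 34 41 38
f 13 39 27
f 39 18 40
f 27 40 14
f 39 40 27
f 11 23 47
f 23 13 48
f 47 48 20
f 23 48 47
f 15 28 44
f 28 11 43
f 44 43 19
f 28 43 44
f 17 35 36
f 35 15 32
f 36 32 16
f 35 32 36
f 18 41 37
f 41 17 33
f 37 33 10
f 41 33 37
f 52 51 54
f 52 54 53
f 54 51 55
f 54 55 53
f 55 51 56
f 55 56 53
f 56 51 57
f 56 57 53
f 57 51 58
f 57 58 53
f 58 51 59
f 58 59 53
f 59 51 60
f 59 60 53
f 60 51 61
f 60 61 53
f 61 51 52
f 61 52 53
f 63 62 66
f 63 66 64
f 64 66 67
f 64 67 65
f 66 62 68
f 66 68 67
f 67 68 69
f 67 69 65
f 68 62 70
f 68 70 69
f 69 70 71
f 69 71 65
f 70 62 72
f 70 72 71
f 71 72 73
f 71 73 65
f 72 62 74
f 72 74 73
f 73 74 75
f 73 75 65
f 74 62 76
f 74 76 75
f 75 76 77
f 75 77 65
f 76 62 78
f 76 78 77
f 77 78 79
f 77 79 65
f 78 62 80
f 78 80 79
f 79 80 81
f 79 81 65
f 80 62 82
f 80 82 81
f 81 82 83
f 81 83 65
f 82 62 84
f 82 84 83
f 83 84 85
f 83 85 65
f 84 62 86
f 84 86 85
f 85 86 87
f 85 87 65
f 86 62 88
f 86 88 87
f 87 88 89
f 87 89 65
f 88 62 90
f 88 90 89
f 89 90 91
f 89 91 65
f 90 62 63
f 90 63 91
f 91 63 64
f 91 64 65



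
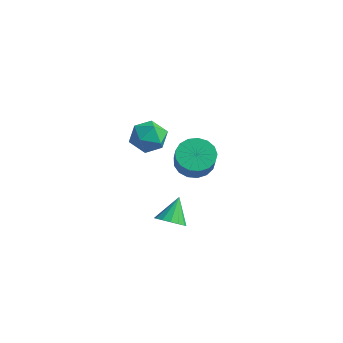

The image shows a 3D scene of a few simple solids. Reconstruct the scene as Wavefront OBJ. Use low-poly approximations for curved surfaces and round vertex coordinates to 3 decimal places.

v 1.151 1.576 0.645
v 1.77 1.498 0.286
v 2.188 1.087 1.095
v 1.569 1.164 1.455
v 1.797 1.81 0.43
v 2.215 1.398 1.24
v 1.676 2.068 0.624
v 2.095 1.656 1.433
v 1.435 2.213 0.822
v 1.853 1.802 1.632
v 1.128 2.213 0.98
v 1.547 1.801 1.79
v 0.827 2.066 1.062
v 1.246 1.655 1.871
v 0.6 1.807 1.048
v 1.019 1.396 1.857
v 0.499 1.495 0.941
v 0.918 1.084 1.751
v 0.548 1.202 0.767
v 0.966 0.79 1.577
v 0.734 0.994 0.565
v 1.153 0.583 1.375
v 1.016 0.919 0.381
v 1.435 0.508 1.191
v 1.329 0.995 0.258
v 1.747 0.584 1.068
v 1.601 1.204 0.224
v 2.019 0.793 1.033
v 1.564 -0.2 -1.264
v 2.125 -0.12 -1.201
v 1.376 0.5 -0.476
v 2.041 0.081 -1.4
v 1.829 0.207 -1.562
v 1.546 0.224 -1.645
v 1.268 0.127 -1.625
v 1.069 -0.057 -1.508
v 1.003 -0.279 -1.326
v 1.087 -0.481 -1.128
v 1.298 -0.607 -0.965
v 1.581 -0.624 -0.883
v 1.859 -0.527 -0.903
v 2.058 -0.343 -1.019
v 1.629 -0.67 2.894
v 1.883 -1.039 3.438
v 0.577 -0.761 3.322
v 0.831 -1.13 3.866
v 0.982 -0.445 3.805
v 1.632 -0.389 3.54
v 0.828 -1.411 3.22
v 1.478 -1.355 2.955
v 1.387 -1.497 3.639
v 1.483 -0.9 4.001
v 0.977 -0.9 2.759
v 1.073 -0.303 3.121
f 2 1 5
f 2 5 3
f 3 5 6
f 3 6 4
f 5 1 7
f 5 7 6
f 6 7 8
f 6 8 4
f 7 1 9
f 7 9 8
f 8 9 10
f 8 10 4
f 9 1 11
f 9 11 10
f 10 11 12
f 10 12 4
f 11 1 13
f 11 13 12
f 12 13 14
f 12 14 4
f 13 1 15
f 13 15 14
f 14 15 16
f 14 16 4
f 15 1 17
f 15 17 16
f 16 17 18
f 16 18 4
f 17 1 19
f 17 19 18
f 18 19 20
f 18 20 4
f 19 1 21
f 19 21 20
f 20 21 22
f 20 22 4
f 21 1 23
f 21 23 22
f 22 23 24
f 22 24 4
f 23 1 25
f 23 25 24
f 24 25 26
f 24 26 4
f 25 1 27
f 25 27 26
f 26 27 28
f 26 28 4
f 27 1 2
f 27 2 28
f 28 2 3
f 28 3 4
f 30 29 32
f 30 32 31
f 32 29 33
f 32 33 31
f 33 29 34
f 33 34 31
f 34 29 35
f 34 35 31
f 35 29 36
f 35 36 31
f 36 29 37
f 36 37 31
f 37 29 38
f 37 38 31
f 38 29 39
f 38 39 31
f 39 29 40
f 39 40 31
f 40 29 41
f 40 41 31
f 41 29 42
f 41 42 31
f 42 29 30
f 42 30 31
f 43 54 48
f 43 48 44
f 43 44 50
f 43 50 53
f 43 53 54
f 44 48 52
f 48 54 47
f 54 53 45
f 53 50 49
f 50 44 51
f 46 52 47
f 46 47 45
f 46 45 49
f 46 49 51
f 46 51 52
f 47 52 48
f 45 47 54
f 49 45 53
f 51 49 50
f 52 51 44



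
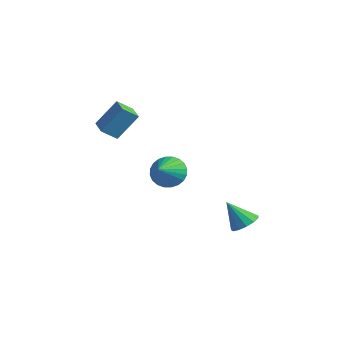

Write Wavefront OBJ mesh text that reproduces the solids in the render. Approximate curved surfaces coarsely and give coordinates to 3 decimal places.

v 3.589 3.681 -4.291
v 4.354 3.613 -3.863
v 2.731 3.119 -2.849
v 4.189 4.074 -3.782
v 3.833 4.409 -3.862
v 3.4 4.514 -4.079
v 3.026 4.354 -4.364
v 2.832 3.98 -4.625
v 2.877 3.511 -4.78
v 3.149 3.097 -4.781
v 3.56 2.867 -4.625
v 3.981 2.896 -4.364
v 4.277 3.174 -4.08
v -4.632 0.087 1.377
v -4.095 1.146 2.936
v -4.28 0.924 0.687
v -3.743 1.983 2.247
v -3.457 -0.443 1.333
v -2.92 0.616 2.893
v -3.105 0.394 0.644
v -2.568 1.453 2.203
v -2.474 3.444 -2.624
v -1.946 4.157 -1.975
v -1.746 2.096 -1.736
v -2.312 4.102 -1.758
v -2.703 3.947 -1.672
v -3.059 3.715 -1.732
v -3.326 3.441 -1.927
v -3.464 3.169 -2.229
v -3.451 2.937 -2.59
v -3.289 2.783 -2.957
v -3.003 2.73 -3.273
v -2.637 2.785 -3.49
v -2.246 2.94 -3.575
v -1.89 3.172 -3.515
v -1.623 3.446 -3.32
v -1.485 3.719 -3.019
v -1.498 3.95 -2.657
v -1.66 4.104 -2.291
f 2 1 4
f 2 4 3
f 4 1 5
f 4 5 3
f 5 1 6
f 5 6 3
f 6 1 7
f 6 7 3
f 7 1 8
f 7 8 3
f 8 1 9
f 8 9 3
f 9 1 10
f 9 10 3
f 10 1 11
f 10 11 3
f 11 1 12
f 11 12 3
f 12 1 13
f 12 13 3
f 13 1 2
f 13 2 3
f 15 17 14
f 18 15 14
f 14 17 16
f 16 18 14
f 15 21 17
f 19 15 18
f 19 21 15
f 17 21 16
f 20 18 16
f 16 21 20
f 20 19 18
f 21 19 20
f 23 22 25
f 23 25 24
f 25 22 26
f 25 26 24
f 26 22 27
f 26 27 24
f 27 22 28
f 27 28 24
f 28 22 29
f 28 29 24
f 29 22 30
f 29 30 24
f 30 22 31
f 30 31 24
f 31 22 32
f 31 32 24
f 32 22 33
f 32 33 24
f 33 22 34
f 33 34 24
f 34 22 35
f 34 35 24
f 35 22 36
f 35 36 24
f 36 22 37
f 36 37 24
f 37 22 38
f 37 38 24
f 38 22 39
f 38 39 24
f 39 22 23
f 39 23 24



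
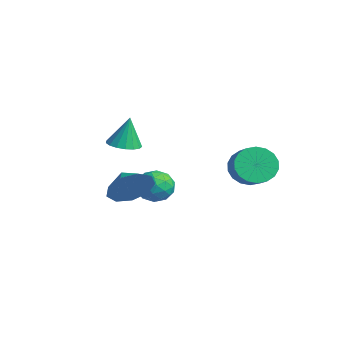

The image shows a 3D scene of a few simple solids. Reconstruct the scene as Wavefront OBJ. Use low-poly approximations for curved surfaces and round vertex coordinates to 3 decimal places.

v -0.16 1.127 1.149
v 0.527 0.7 1.115
v -0.787 0.08 1.625
v -0.1 -0.347 1.591
v -0.176 0.255 2.127
v 0.211 0.902 1.833
v -0.471 -0.122 0.907
v -0.084 0.525 0.613
v 0.335 -0.072 0.966
v 0.517 0.161 1.719
v -0.777 0.619 1.021
v -0.595 0.852 1.774
v 0.239 1.005 1.09
v -0.499 -0.225 1.65
v -0.543 0.128 1.965
v -0.14 -0.123 1.945
v 0.053 1.124 1.512
v 0.457 0.873 1.492
v 0.043 0.612 2.087
v -0.717 -0.093 1.248
v -0.313 -0.344 1.228
v -0.12 0.903 0.795
v 0.283 0.652 0.775
v -0.303 0.168 0.653
v 0.529 0.301 0.983
v 0.161 -0.315 1.262
v -0.057 -0.183 0.86
v 0.17 0.198 0.688
v 0.637 0.438 1.426
v 0.268 -0.178 1.705
v 0.223 0.176 2.02
v 0.451 0.557 1.847
v 0.523 -0.016 1.338
v -0.528 0.958 1.035
v -0.897 0.342 1.314
v -0.711 0.223 0.893
v -0.483 0.604 0.72
v -0.421 1.095 1.478
v -0.789 0.479 1.757
v -0.43 0.582 2.052
v -0.203 0.963 1.88
v -0.783 0.796 1.402
v 0.711 -1.003 1.924
v 1.034 -1.549 2.684
v -0.211 -0.977 2.336
v 1.115 -0.891 2.821
v 1.006 -0.285 2.539
v 0.759 -0.015 1.969
v 0.49 -0.208 1.378
v 0.324 -0.773 1.043
v 0.339 -1.445 1.12
v 0.528 -1.911 1.574
v 0.803 -1.952 2.191
v 2.14 3.259 2.788
v 2.595 3.464 2.075
v 3.456 3.307 2.58
v 3 3.101 3.292
v 2.554 3.806 2.253
v 3.414 3.649 2.758
v 2.43 4.039 2.536
v 3.291 3.882 3.041
v 2.249 4.118 2.869
v 3.11 3.961 3.374
v 2.046 4.026 3.186
v 2.907 3.869 3.691
v 1.862 3.783 3.424
v 2.723 3.626 3.929
v 1.733 3.436 3.536
v 2.593 3.278 4.041
v 1.684 3.053 3.5
v 2.545 2.896 4.005
v 1.726 2.711 3.322
v 2.586 2.554 3.827
v 1.849 2.478 3.039
v 2.71 2.321 3.544
v 2.03 2.399 2.706
v 2.891 2.242 3.211
v 2.233 2.491 2.389
v 3.094 2.334 2.894
v 2.417 2.734 2.151
v 3.278 2.577 2.656
v 2.547 3.082 2.039
v 3.407 2.924 2.544
v -2.219 -0.007 2.863
v -1.506 0.091 2.845
v -2.221 0.267 4.257
v -1.634 0.405 2.783
v -1.896 0.624 2.74
v -2.232 0.699 2.724
v -2.565 0.612 2.741
v -2.819 0.383 2.785
v -2.935 0.065 2.848
v -2.887 -0.27 2.914
v -2.686 -0.545 2.968
v -2.378 -0.696 2.999
v -2.034 -0.69 2.998
v -1.731 -0.527 2.967
v -1.541 -0.245 2.912
f 1 38 17
f 38 12 41
f 17 41 6
f 38 41 17
f 1 17 13
f 17 6 18
f 13 18 2
f 17 18 13
f 1 13 22
f 13 2 23
f 22 23 8
f 13 23 22
f 1 22 34
f 22 8 37
f 34 37 11
f 22 37 34
f 1 34 38
f 34 11 42
f 38 42 12
f 34 42 38
f 2 18 29
f 18 6 32
f 29 32 10
f 18 32 29
f 6 41 19
f 41 12 40
f 19 40 5
f 41 40 19
f 12 42 39
f 42 11 35
f 39 35 3
f 42 35 39
f 11 37 36
f 37 8 24
f 36 24 7
f 37 24 36
f 8 23 28
f 23 2 25
f 28 25 9
f 23 25 28
f 4 30 16
f 30 10 31
f 16 31 5
f 30 31 16
f 4 16 14
f 16 5 15
f 14 15 3
f 16 15 14
f 4 14 21
f 14 3 20
f 21 20 7
f 14 20 21
f 4 21 26
f 21 7 27
f 26 27 9
f 21 27 26
f 4 26 30
f 26 9 33
f 30 33 10
f 26 33 30
f 5 31 19
f 31 10 32
f 19 32 6
f 31 32 19
f 3 15 39
f 15 5 40
f 39 40 12
f 15 40 39
f 7 20 36
f 20 3 35
f 36 35 11
f 20 35 36
f 9 27 28
f 27 7 24
f 28 24 8
f 27 24 28
f 10 33 29
f 33 9 25
f 29 25 2
f 33 25 29
f 44 43 46
f 44 46 45
f 46 43 47
f 46 47 45
f 47 43 48
f 47 48 45
f 48 43 49
f 48 49 45
f 49 43 50
f 49 50 45
f 50 43 51
f 50 51 45
f 51 43 52
f 51 52 45
f 52 43 53
f 52 53 45
f 53 43 44
f 53 44 45
f 55 54 58
f 55 58 56
f 56 58 59
f 56 59 57
f 58 54 60
f 58 60 59
f 59 60 61
f 59 61 57
f 60 54 62
f 60 62 61
f 61 62 63
f 61 63 57
f 62 54 64
f 62 64 63
f 63 64 65
f 63 65 57
f 64 54 66
f 64 66 65
f 65 66 67
f 65 67 57
f 66 54 68
f 66 68 67
f 67 68 69
f 67 69 57
f 68 54 70
f 68 70 69
f 69 70 71
f 69 71 57
f 70 54 72
f 70 72 71
f 71 72 73
f 71 73 57
f 72 54 74
f 72 74 73
f 73 74 75
f 73 75 57
f 74 54 76
f 74 76 75
f 75 76 77
f 75 77 57
f 76 54 78
f 76 78 77
f 77 78 79
f 77 79 57
f 78 54 80
f 78 80 79
f 79 80 81
f 79 81 57
f 80 54 82
f 80 82 81
f 81 82 83
f 81 83 57
f 82 54 55
f 82 55 83
f 83 55 56
f 83 56 57
f 85 84 87
f 85 87 86
f 87 84 88
f 87 88 86
f 88 84 89
f 88 89 86
f 89 84 90
f 89 90 86
f 90 84 91
f 90 91 86
f 91 84 92
f 91 92 86
f 92 84 93
f 92 93 86
f 93 84 94
f 93 94 86
f 94 84 95
f 94 95 86
f 95 84 96
f 95 96 86
f 96 84 97
f 96 97 86
f 97 84 98
f 97 98 86
f 98 84 85
f 98 85 86



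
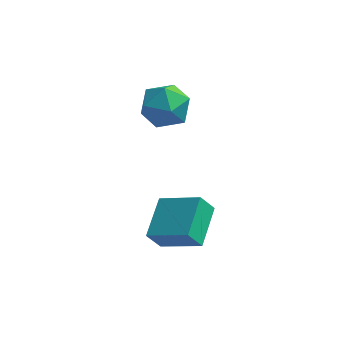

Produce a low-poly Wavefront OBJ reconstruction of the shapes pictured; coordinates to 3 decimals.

v -0.648 -2.417 -0.643
v -0.45 -0.99 -0.225
v -1.993 -2.012 -1.387
v -1.795 -0.585 -0.969
v -0.225 -2.275 -1.331
v -0.027 -0.848 -0.913
v -1.57 -1.87 -2.075
v -1.372 -0.443 -1.657
v -2.108 1.7 1.803
v -1.665 1.795 2.585
v -1.995 0.245 1.915
v -1.552 0.34 2.697
v -2.43 0.549 2.648
v -2.5 1.448 2.578
v -1.16 0.592 1.922
v -1.23 1.491 1.852
v -1.079 1.11 2.659
v -1.863 1.084 3.107
v -1.797 0.956 1.393
v -2.581 0.93 1.841
f 2 4 1
f 5 2 1
f 1 4 3
f 3 5 1
f 2 8 4
f 6 2 5
f 6 8 2
f 4 8 3
f 7 5 3
f 3 8 7
f 7 6 5
f 8 6 7
f 9 20 14
f 9 14 10
f 9 10 16
f 9 16 19
f 9 19 20
f 10 14 18
f 14 20 13
f 20 19 11
f 19 16 15
f 16 10 17
f 12 18 13
f 12 13 11
f 12 11 15
f 12 15 17
f 12 17 18
f 13 18 14
f 11 13 20
f 15 11 19
f 17 15 16
f 18 17 10



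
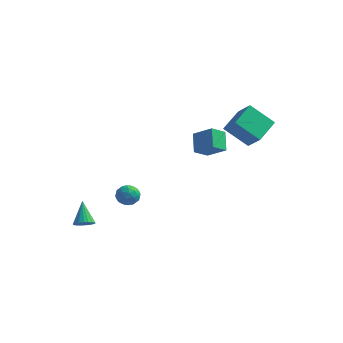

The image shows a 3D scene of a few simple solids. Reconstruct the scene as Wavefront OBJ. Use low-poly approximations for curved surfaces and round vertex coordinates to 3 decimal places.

v 2.421 2.75 3.596
v 3.262 2.229 4.515
v 2.708 4.262 4.193
v 3.548 3.741 5.112
v 3.772 2.939 2.468
v 4.612 2.418 3.387
v 4.058 4.451 3.065
v 4.899 3.93 3.984
v 1.614 0.57 2.792
v 2.731 0.392 3.529
v 1.21 1.459 3.62
v 2.327 1.281 4.357
v 2.093 1.299 2.243
v 3.21 1.121 2.98
v 1.689 2.188 3.071
v 2.806 2.01 3.808
v -2.486 0.147 -0.793
v -1.885 0.535 -0.789
v -1.875 -0.795 -1.071
v -1.274 -0.407 -1.067
v -1.618 -0.54 -0.455
v -1.996 0.042 -0.283
v -1.764 -0.302 -1.577
v -2.142 0.28 -1.405
v -1.439 0.257 -1.274
v -1.349 0.111 -0.58
v -2.411 -0.371 -1.28
v -2.321 -0.517 -0.586
v -2.239 0.424 -0.766
v -1.521 -0.684 -1.094
v -1.723 -0.762 -0.734
v -1.37 -0.534 -0.731
v -2.304 0.134 -0.469
v -1.951 0.362 -0.466
v -1.794 -0.27 -0.27
v -1.809 -0.622 -1.394
v -1.456 -0.394 -1.391
v -2.39 0.274 -1.129
v -2.037 0.502 -1.126
v -1.966 0.01 -1.59
v -1.624 0.489 -1.049
v -1.265 -0.065 -1.212
v -1.553 -0.004 -1.512
v -1.775 0.339 -1.411
v -1.571 0.402 -0.641
v -1.212 -0.151 -0.805
v -1.414 -0.229 -0.445
v -1.636 0.113 -0.343
v -1.309 0.239 -0.926
v -2.548 -0.109 -1.055
v -2.189 -0.662 -1.219
v -2.124 -0.373 -1.517
v -2.346 -0.031 -1.415
v -2.495 -0.195 -0.648
v -2.136 -0.749 -0.811
v -1.985 -0.599 -0.449
v -2.207 -0.256 -0.348
v -2.451 -0.499 -0.934
v -2.728 -3.859 -1.158
v -2.213 -3.571 -1.161
v -3.212 -2.981 -0.042
v -2.346 -3.44 -1.321
v -2.544 -3.382 -1.453
v -2.774 -3.406 -1.534
v -2.997 -3.508 -1.55
v -3.173 -3.671 -1.498
v -3.272 -3.866 -1.388
v -3.277 -4.06 -1.237
v -3.188 -4.219 -1.074
v -3.018 -4.316 -0.924
v -2.799 -4.334 -0.816
v -2.568 -4.269 -0.766
v -2.364 -4.134 -0.785
v -2.223 -3.951 -0.868
v -2.17 -3.752 -1.001
f 2 4 1
f 5 2 1
f 1 4 3
f 3 5 1
f 2 8 4
f 6 2 5
f 6 8 2
f 4 8 3
f 7 5 3
f 3 8 7
f 7 6 5
f 8 6 7
f 10 12 9
f 13 10 9
f 9 12 11
f 11 13 9
f 10 16 12
f 14 10 13
f 14 16 10
f 12 16 11
f 15 13 11
f 11 16 15
f 15 14 13
f 16 14 15
f 17 54 33
f 54 28 57
f 33 57 22
f 54 57 33
f 17 33 29
f 33 22 34
f 29 34 18
f 33 34 29
f 17 29 38
f 29 18 39
f 38 39 24
f 29 39 38
f 17 38 50
f 38 24 53
f 50 53 27
f 38 53 50
f 17 50 54
f 50 27 58
f 54 58 28
f 50 58 54
f 18 34 45
f 34 22 48
f 45 48 26
f 34 48 45
f 22 57 35
f 57 28 56
f 35 56 21
f 57 56 35
f 28 58 55
f 58 27 51
f 55 51 19
f 58 51 55
f 27 53 52
f 53 24 40
f 52 40 23
f 53 40 52
f 24 39 44
f 39 18 41
f 44 41 25
f 39 41 44
f 20 46 32
f 46 26 47
f 32 47 21
f 46 47 32
f 20 32 30
f 32 21 31
f 30 31 19
f 32 31 30
f 20 30 37
f 30 19 36
f 37 36 23
f 30 36 37
f 20 37 42
f 37 23 43
f 42 43 25
f 37 43 42
f 20 42 46
f 42 25 49
f 46 49 26
f 42 49 46
f 21 47 35
f 47 26 48
f 35 48 22
f 47 48 35
f 19 31 55
f 31 21 56
f 55 56 28
f 31 56 55
f 23 36 52
f 36 19 51
f 52 51 27
f 36 51 52
f 25 43 44
f 43 23 40
f 44 40 24
f 43 40 44
f 26 49 45
f 49 25 41
f 45 41 18
f 49 41 45
f 60 59 62
f 60 62 61
f 62 59 63
f 62 63 61
f 63 59 64
f 63 64 61
f 64 59 65
f 64 65 61
f 65 59 66
f 65 66 61
f 66 59 67
f 66 67 61
f 67 59 68
f 67 68 61
f 68 59 69
f 68 69 61
f 69 59 70
f 69 70 61
f 70 59 71
f 70 71 61
f 71 59 72
f 71 72 61
f 72 59 73
f 72 73 61
f 73 59 74
f 73 74 61
f 74 59 75
f 74 75 61
f 75 59 60
f 75 60 61



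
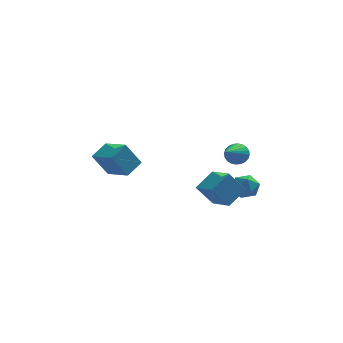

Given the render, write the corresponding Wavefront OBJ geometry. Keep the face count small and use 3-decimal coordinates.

v -4.677 -2.705 1.549
v -3.722 -3.855 2.028
v -3.978 -1.926 2.024
v -3.022 -3.076 2.504
v -3.898 -2.604 0.236
v -2.942 -3.754 0.716
v -3.198 -1.825 0.712
v -2.243 -2.975 1.191
v 2.71 -0.053 0.116
v 3.024 0.162 0.679
v 1.97 -1.767 1.184
v 2.787 0.28 0.704
v 2.539 0.346 0.639
v 2.317 0.352 0.494
v 2.154 0.296 0.292
v 2.076 0.187 0.063
v 2.095 0.042 -0.158
v 2.207 -0.119 -0.337
v 2.396 -0.269 -0.447
v 2.632 -0.386 -0.472
v 2.881 -0.453 -0.407
v 3.103 -0.459 -0.262
v 3.266 -0.403 -0.06
v 3.344 -0.294 0.169
v 3.325 -0.148 0.39
v 3.213 0.012 0.569
v 2.461 -2.174 -0.453
v 2.758 -1.668 -0.995
v 3.162 -3.132 -0.965
v 3.459 -2.626 -1.507
v 3.664 -2.553 -0.738
v 3.231 -1.961 -0.422
v 2.689 -2.839 -1.538
v 2.256 -2.247 -1.222
v 2.899 -2.079 -1.666
v 3.501 -1.902 -1.172
v 2.419 -2.898 -0.788
v 3.021 -2.721 -0.294
v 0.39 -3.592 -0.325
v 1.103 -4.784 0.156
v 1.267 -2.797 0.345
v 1.98 -3.988 0.826
v 1.24 -3.552 -1.486
v 1.953 -4.743 -1.005
v 2.117 -2.756 -0.816
v 2.83 -3.948 -0.335
f 2 4 1
f 5 2 1
f 1 4 3
f 3 5 1
f 2 8 4
f 6 2 5
f 6 8 2
f 4 8 3
f 7 5 3
f 3 8 7
f 7 6 5
f 8 6 7
f 10 9 12
f 10 12 11
f 12 9 13
f 12 13 11
f 13 9 14
f 13 14 11
f 14 9 15
f 14 15 11
f 15 9 16
f 15 16 11
f 16 9 17
f 16 17 11
f 17 9 18
f 17 18 11
f 18 9 19
f 18 19 11
f 19 9 20
f 19 20 11
f 20 9 21
f 20 21 11
f 21 9 22
f 21 22 11
f 22 9 23
f 22 23 11
f 23 9 24
f 23 24 11
f 24 9 25
f 24 25 11
f 25 9 26
f 25 26 11
f 26 9 10
f 26 10 11
f 27 38 32
f 27 32 28
f 27 28 34
f 27 34 37
f 27 37 38
f 28 32 36
f 32 38 31
f 38 37 29
f 37 34 33
f 34 28 35
f 30 36 31
f 30 31 29
f 30 29 33
f 30 33 35
f 30 35 36
f 31 36 32
f 29 31 38
f 33 29 37
f 35 33 34
f 36 35 28
f 40 42 39
f 43 40 39
f 39 42 41
f 41 43 39
f 40 46 42
f 44 40 43
f 44 46 40
f 42 46 41
f 45 43 41
f 41 46 45
f 45 44 43
f 46 44 45



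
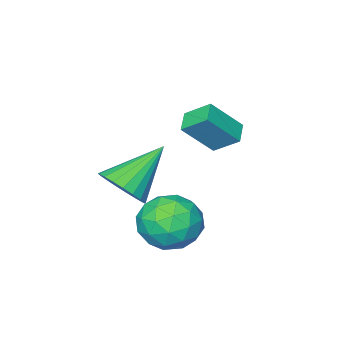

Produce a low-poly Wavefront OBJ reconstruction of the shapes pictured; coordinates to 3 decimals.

v -2.811 -2.22 1.099
v -3.375 -2.717 1.4
v -3.179 -1.422 1.728
v -3.743 -1.919 2.028
v -1.857 -2.641 2.192
v -2.421 -3.138 2.492
v -2.225 -1.843 2.82
v -2.789 -2.34 3.121
v 0.139 0.148 0.693
v 1.124 -0.223 0.49
v -0.504 -0.877 -0.55
v 0.481 -1.248 -0.753
v -0.006 -1.499 0.168
v 0.391 -0.865 0.937
v 0.229 -0.235 -0.997
v 0.626 0.399 -0.228
v 1.18 -0.459 -0.555
v 1.035 -1.241 0.165
v -0.415 0.141 -0.225
v -0.56 -0.641 0.495
v 0.688 0.053 0.701
v -0.068 -1.153 -0.761
v -0.355 -1.3 -0.219
v 0.225 -1.518 -0.339
v 0.257 -0.325 0.963
v 0.836 -0.543 0.844
v 0.172 -1.293 0.655
v -0.216 -0.557 -0.904
v 0.363 -0.775 -1.023
v 0.395 0.418 0.279
v 0.975 0.2 0.159
v 0.448 0.193 -0.715
v 1.3 -0.304 -0.033
v 0.922 -0.907 -0.764
v 0.774 -0.311 -0.907
v 1.007 0.061 -0.455
v 1.214 -0.764 0.39
v 0.837 -1.367 -0.34
v 0.55 -1.514 0.201
v 0.784 -1.141 0.653
v 1.247 -0.903 -0.224
v -0.217 0.267 0.28
v -0.594 -0.336 -0.45
v -0.164 0.041 -0.713
v 0.07 0.414 -0.261
v -0.302 -0.193 0.704
v -0.68 -0.796 -0.027
v -0.387 -1.161 0.395
v -0.154 -0.789 0.847
v -0.627 -0.197 0.164
v -0.387 -3.707 -0.347
v 0.125 -4.155 0.302
v -1.993 -3.613 0.987
v 0.209 -3.78 0.377
v 0.19 -3.393 0.326
v 0.071 -3.061 0.159
v -0.127 -2.84 -0.096
v -0.37 -2.769 -0.393
v -0.616 -2.86 -0.683
v -0.822 -3.098 -0.915
v -0.953 -3.442 -1.048
v -0.986 -3.831 -1.06
v -0.916 -4.199 -0.949
v -0.753 -4.482 -0.733
v -0.528 -4.631 -0.451
v -0.278 -4.62 -0.151
v -0.047 -4.452 0.116
f 2 4 1
f 5 2 1
f 1 4 3
f 3 5 1
f 2 8 4
f 6 2 5
f 6 8 2
f 4 8 3
f 7 5 3
f 3 8 7
f 7 6 5
f 8 6 7
f 9 46 25
f 46 20 49
f 25 49 14
f 46 49 25
f 9 25 21
f 25 14 26
f 21 26 10
f 25 26 21
f 9 21 30
f 21 10 31
f 30 31 16
f 21 31 30
f 9 30 42
f 30 16 45
f 42 45 19
f 30 45 42
f 9 42 46
f 42 19 50
f 46 50 20
f 42 50 46
f 10 26 37
f 26 14 40
f 37 40 18
f 26 40 37
f 14 49 27
f 49 20 48
f 27 48 13
f 49 48 27
f 20 50 47
f 50 19 43
f 47 43 11
f 50 43 47
f 19 45 44
f 45 16 32
f 44 32 15
f 45 32 44
f 16 31 36
f 31 10 33
f 36 33 17
f 31 33 36
f 12 38 24
f 38 18 39
f 24 39 13
f 38 39 24
f 12 24 22
f 24 13 23
f 22 23 11
f 24 23 22
f 12 22 29
f 22 11 28
f 29 28 15
f 22 28 29
f 12 29 34
f 29 15 35
f 34 35 17
f 29 35 34
f 12 34 38
f 34 17 41
f 38 41 18
f 34 41 38
f 13 39 27
f 39 18 40
f 27 40 14
f 39 40 27
f 11 23 47
f 23 13 48
f 47 48 20
f 23 48 47
f 15 28 44
f 28 11 43
f 44 43 19
f 28 43 44
f 17 35 36
f 35 15 32
f 36 32 16
f 35 32 36
f 18 41 37
f 41 17 33
f 37 33 10
f 41 33 37
f 52 51 54
f 52 54 53
f 54 51 55
f 54 55 53
f 55 51 56
f 55 56 53
f 56 51 57
f 56 57 53
f 57 51 58
f 57 58 53
f 58 51 59
f 58 59 53
f 59 51 60
f 59 60 53
f 60 51 61
f 60 61 53
f 61 51 62
f 61 62 53
f 62 51 63
f 62 63 53
f 63 51 64
f 63 64 53
f 64 51 65
f 64 65 53
f 65 51 66
f 65 66 53
f 66 51 67
f 66 67 53
f 67 51 52
f 67 52 53



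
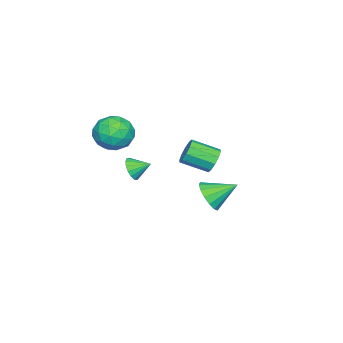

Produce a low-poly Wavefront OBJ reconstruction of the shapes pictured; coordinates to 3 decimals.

v 1.726 -2.785 4.056
v 2.193 -3.466 3.323
v 0.107 -3.314 3.517
v 0.574 -3.995 2.784
v 0.659 -4.205 3.865
v 1.66 -3.878 4.198
v 0.64 -2.902 2.642
v 1.641 -2.575 2.975
v 1.522 -3.539 2.449
v 1.534 -4.343 3.205
v 0.766 -2.437 3.635
v 0.778 -3.241 4.391
v 2.101 -3.079 3.737
v 0.199 -3.701 3.103
v 0.249 -3.824 3.739
v 0.523 -4.225 3.308
v 1.788 -3.321 4.251
v 2.063 -3.721 3.82
v 1.161 -4.156 4.139
v 0.237 -3.059 3.02
v 0.512 -3.459 2.589
v 1.777 -2.555 3.532
v 2.051 -2.956 3.101
v 1.139 -2.624 2.701
v 1.981 -3.522 2.792
v 1.03 -3.833 2.476
v 1.069 -3.191 2.392
v 1.657 -2.998 2.588
v 1.988 -3.995 3.236
v 1.037 -4.306 2.92
v 1.087 -4.429 3.555
v 1.675 -4.237 3.751
v 1.594 -4.038 2.723
v 1.263 -2.474 3.92
v 0.312 -2.785 3.604
v 0.625 -2.543 3.089
v 1.213 -2.351 3.285
v 1.27 -2.947 4.364
v 0.319 -3.258 4.048
v 0.643 -3.782 4.252
v 1.231 -3.589 4.448
v 0.706 -2.742 4.117
v 1.539 2.025 2.991
v 1.998 1.933 2.444
v 2.46 0.683 3.042
v 2.001 0.775 3.589
v 2.208 2.162 2.763
v 2.669 0.913 3.36
v 2.162 2.339 3.168
v 2.624 1.09 3.766
v 1.879 2.396 3.506
v 2.34 1.147 4.104
v 1.465 2.311 3.648
v 1.927 1.062 4.245
v 1.08 2.117 3.538
v 1.542 0.867 4.136
v 0.871 1.887 3.22
v 1.332 0.638 3.817
v 0.916 1.71 2.814
v 1.378 0.461 3.412
v 1.2 1.653 2.476
v 1.661 0.404 3.074
v 1.613 1.738 2.335
v 2.075 0.489 2.932
v -2.153 -4.063 -0.912
v -1.925 -3.702 -1.517
v -2.407 -3.157 -0.468
v -2.268 -3.766 -1.581
v -2.584 -3.899 -1.491
v -2.801 -4.069 -1.27
v -2.87 -4.237 -0.966
v -2.775 -4.366 -0.65
v -2.537 -4.425 -0.394
v -2.211 -4.401 -0.257
v -1.872 -4.3 -0.27
v -1.598 -4.144 -0.431
v -1.45 -3.969 -0.701
v -1.464 -3.816 -1.02
v -1.635 -3.72 -1.315
v 2.959 2.384 1.441
v 3.577 2.926 1.074
v 2.381 3.556 2.199
v 3.215 2.938 0.78
v 2.786 2.802 0.663
v 2.402 2.554 0.755
v 2.168 2.26 1.03
v 2.145 2 1.416
v 2.341 1.842 1.808
v 2.702 1.83 2.102
v 3.132 1.966 2.219
v 3.515 2.215 2.128
v 3.75 2.508 1.852
v 3.772 2.769 1.467
f 1 38 17
f 38 12 41
f 17 41 6
f 38 41 17
f 1 17 13
f 17 6 18
f 13 18 2
f 17 18 13
f 1 13 22
f 13 2 23
f 22 23 8
f 13 23 22
f 1 22 34
f 22 8 37
f 34 37 11
f 22 37 34
f 1 34 38
f 34 11 42
f 38 42 12
f 34 42 38
f 2 18 29
f 18 6 32
f 29 32 10
f 18 32 29
f 6 41 19
f 41 12 40
f 19 40 5
f 41 40 19
f 12 42 39
f 42 11 35
f 39 35 3
f 42 35 39
f 11 37 36
f 37 8 24
f 36 24 7
f 37 24 36
f 8 23 28
f 23 2 25
f 28 25 9
f 23 25 28
f 4 30 16
f 30 10 31
f 16 31 5
f 30 31 16
f 4 16 14
f 16 5 15
f 14 15 3
f 16 15 14
f 4 14 21
f 14 3 20
f 21 20 7
f 14 20 21
f 4 21 26
f 21 7 27
f 26 27 9
f 21 27 26
f 4 26 30
f 26 9 33
f 30 33 10
f 26 33 30
f 5 31 19
f 31 10 32
f 19 32 6
f 31 32 19
f 3 15 39
f 15 5 40
f 39 40 12
f 15 40 39
f 7 20 36
f 20 3 35
f 36 35 11
f 20 35 36
f 9 27 28
f 27 7 24
f 28 24 8
f 27 24 28
f 10 33 29
f 33 9 25
f 29 25 2
f 33 25 29
f 44 43 47
f 44 47 45
f 45 47 48
f 45 48 46
f 47 43 49
f 47 49 48
f 48 49 50
f 48 50 46
f 49 43 51
f 49 51 50
f 50 51 52
f 50 52 46
f 51 43 53
f 51 53 52
f 52 53 54
f 52 54 46
f 53 43 55
f 53 55 54
f 54 55 56
f 54 56 46
f 55 43 57
f 55 57 56
f 56 57 58
f 56 58 46
f 57 43 59
f 57 59 58
f 58 59 60
f 58 60 46
f 59 43 61
f 59 61 60
f 60 61 62
f 60 62 46
f 61 43 63
f 61 63 62
f 62 63 64
f 62 64 46
f 63 43 44
f 63 44 64
f 64 44 45
f 64 45 46
f 66 65 68
f 66 68 67
f 68 65 69
f 68 69 67
f 69 65 70
f 69 70 67
f 70 65 71
f 70 71 67
f 71 65 72
f 71 72 67
f 72 65 73
f 72 73 67
f 73 65 74
f 73 74 67
f 74 65 75
f 74 75 67
f 75 65 76
f 75 76 67
f 76 65 77
f 76 77 67
f 77 65 78
f 77 78 67
f 78 65 79
f 78 79 67
f 79 65 66
f 79 66 67
f 81 80 83
f 81 83 82
f 83 80 84
f 83 84 82
f 84 80 85
f 84 85 82
f 85 80 86
f 85 86 82
f 86 80 87
f 86 87 82
f 87 80 88
f 87 88 82
f 88 80 89
f 88 89 82
f 89 80 90
f 89 90 82
f 90 80 91
f 90 91 82
f 91 80 92
f 91 92 82
f 92 80 93
f 92 93 82
f 93 80 81
f 93 81 82



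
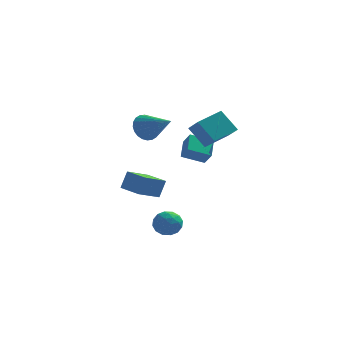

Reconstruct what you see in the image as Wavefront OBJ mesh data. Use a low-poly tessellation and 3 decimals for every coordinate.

v -0.224 1.703 2.277
v 0.361 0.851 2.998
v -1.12 2.059 3.426
v -0.535 1.207 4.147
v 0.835 2.833 2.753
v 1.42 1.981 3.474
v -0.061 3.189 3.902
v 0.524 2.337 4.623
v -3.544 3.576 2.881
v -3.03 3.707 2.166
v -2.076 2.504 3.739
v -2.945 3.981 2.362
v -2.951 4.193 2.637
v -3.048 4.311 2.949
v -3.22 4.317 3.251
v -3.441 4.21 3.496
v -3.678 4.007 3.648
v -3.895 3.738 3.682
v -4.058 3.444 3.595
v -4.143 3.17 3.399
v -4.137 2.958 3.124
v -4.041 2.84 2.812
v -3.869 2.834 2.51
v -3.647 2.941 2.265
v -3.41 3.144 2.114
v -3.193 3.414 2.079
v -3.327 -0.285 -0.455
v -3.031 0.017 0.582
v -4.41 0.695 -0.431
v -4.113 0.996 0.606
v -2.427 0.724 -1.006
v -2.13 1.025 0.031
v -3.509 1.703 -0.982
v -3.213 2.005 0.055
v -1.522 -2.516 -1.041
v -0.968 -2.754 -1.566
v -1.872 -3.746 -0.854
v -1.318 -3.984 -1.379
v -1.097 -3.68 -0.673
v -0.88 -2.92 -0.789
v -1.96 -3.58 -1.631
v -1.743 -2.82 -1.747
v -1.238 -3.411 -1.93
v -0.705 -3.473 -1.338
v -2.135 -3.027 -1.082
v -1.602 -3.089 -0.49
v -1.214 -2.527 -1.32
v -1.626 -3.973 -1.1
v -1.496 -3.795 -0.686
v -1.17 -3.934 -0.994
v -1.163 -2.625 -0.863
v -0.837 -2.764 -1.172
v -0.913 -3.309 -0.647
v -2.003 -3.736 -1.248
v -1.677 -3.875 -1.557
v -1.67 -2.566 -1.426
v -1.344 -2.705 -1.734
v -1.927 -3.191 -1.773
v -1.047 -3.053 -1.842
v -1.253 -3.776 -1.732
v -1.631 -3.539 -1.881
v -1.503 -3.092 -1.949
v -0.734 -3.089 -1.495
v -0.94 -3.813 -1.385
v -0.81 -3.634 -0.97
v -0.682 -3.187 -1.038
v -0.893 -3.476 -1.709
v -1.9 -2.687 -1.035
v -2.106 -3.411 -0.925
v -2.158 -3.313 -1.382
v -2.03 -2.866 -1.45
v -1.587 -2.724 -0.688
v -1.793 -3.447 -0.578
v -1.337 -3.408 -0.471
v -1.209 -2.961 -0.539
v -1.947 -3.024 -0.711
v -1.638 3.018 1.081
v -1.658 4.087 1.785
v -0.438 3.373 0.576
v -0.457 4.442 1.28
v -1.223 2.578 1.76
v -1.242 3.647 2.464
v -0.022 2.933 1.255
v -0.042 4.002 1.959
f 2 4 1
f 5 2 1
f 1 4 3
f 3 5 1
f 2 8 4
f 6 2 5
f 6 8 2
f 4 8 3
f 7 5 3
f 3 8 7
f 7 6 5
f 8 6 7
f 10 9 12
f 10 12 11
f 12 9 13
f 12 13 11
f 13 9 14
f 13 14 11
f 14 9 15
f 14 15 11
f 15 9 16
f 15 16 11
f 16 9 17
f 16 17 11
f 17 9 18
f 17 18 11
f 18 9 19
f 18 19 11
f 19 9 20
f 19 20 11
f 20 9 21
f 20 21 11
f 21 9 22
f 21 22 11
f 22 9 23
f 22 23 11
f 23 9 24
f 23 24 11
f 24 9 25
f 24 25 11
f 25 9 26
f 25 26 11
f 26 9 10
f 26 10 11
f 28 30 27
f 31 28 27
f 27 30 29
f 29 31 27
f 28 34 30
f 32 28 31
f 32 34 28
f 30 34 29
f 33 31 29
f 29 34 33
f 33 32 31
f 34 32 33
f 35 72 51
f 72 46 75
f 51 75 40
f 72 75 51
f 35 51 47
f 51 40 52
f 47 52 36
f 51 52 47
f 35 47 56
f 47 36 57
f 56 57 42
f 47 57 56
f 35 56 68
f 56 42 71
f 68 71 45
f 56 71 68
f 35 68 72
f 68 45 76
f 72 76 46
f 68 76 72
f 36 52 63
f 52 40 66
f 63 66 44
f 52 66 63
f 40 75 53
f 75 46 74
f 53 74 39
f 75 74 53
f 46 76 73
f 76 45 69
f 73 69 37
f 76 69 73
f 45 71 70
f 71 42 58
f 70 58 41
f 71 58 70
f 42 57 62
f 57 36 59
f 62 59 43
f 57 59 62
f 38 64 50
f 64 44 65
f 50 65 39
f 64 65 50
f 38 50 48
f 50 39 49
f 48 49 37
f 50 49 48
f 38 48 55
f 48 37 54
f 55 54 41
f 48 54 55
f 38 55 60
f 55 41 61
f 60 61 43
f 55 61 60
f 38 60 64
f 60 43 67
f 64 67 44
f 60 67 64
f 39 65 53
f 65 44 66
f 53 66 40
f 65 66 53
f 37 49 73
f 49 39 74
f 73 74 46
f 49 74 73
f 41 54 70
f 54 37 69
f 70 69 45
f 54 69 70
f 43 61 62
f 61 41 58
f 62 58 42
f 61 58 62
f 44 67 63
f 67 43 59
f 63 59 36
f 67 59 63
f 78 80 77
f 81 78 77
f 77 80 79
f 79 81 77
f 78 84 80
f 82 78 81
f 82 84 78
f 80 84 79
f 83 81 79
f 79 84 83
f 83 82 81
f 84 82 83

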